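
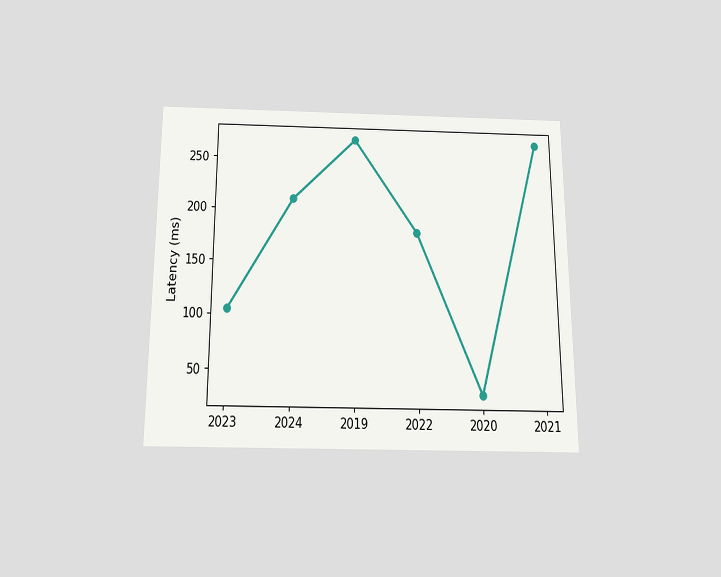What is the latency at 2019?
The chart is viewed slightly from below. At 2019, the line is at 270ms.

270ms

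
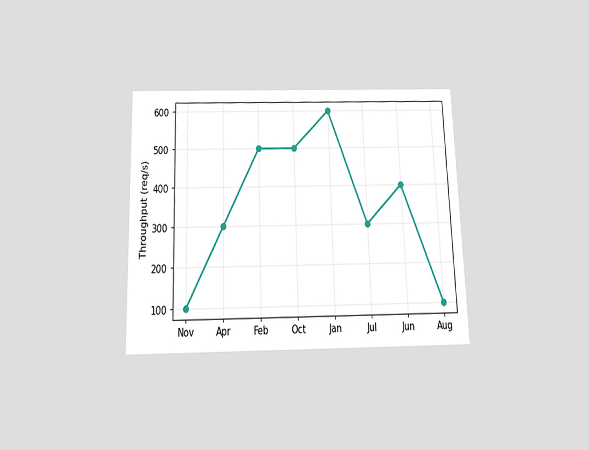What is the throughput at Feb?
The chart is viewed slightly from below. At Feb, the line is at 500req/s.

500req/s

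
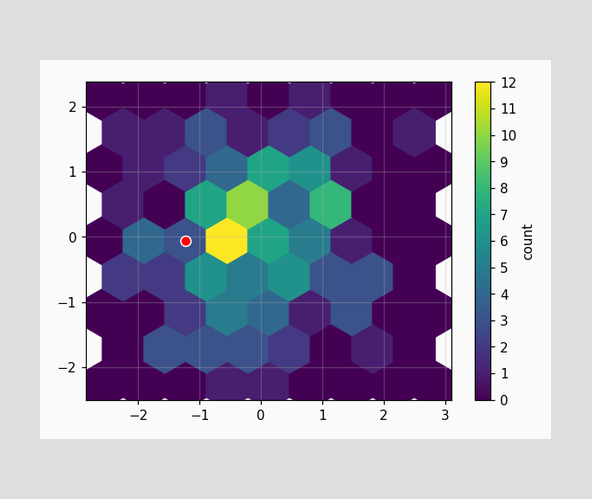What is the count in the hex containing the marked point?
3

The marked hex reads 3 on the colorbar.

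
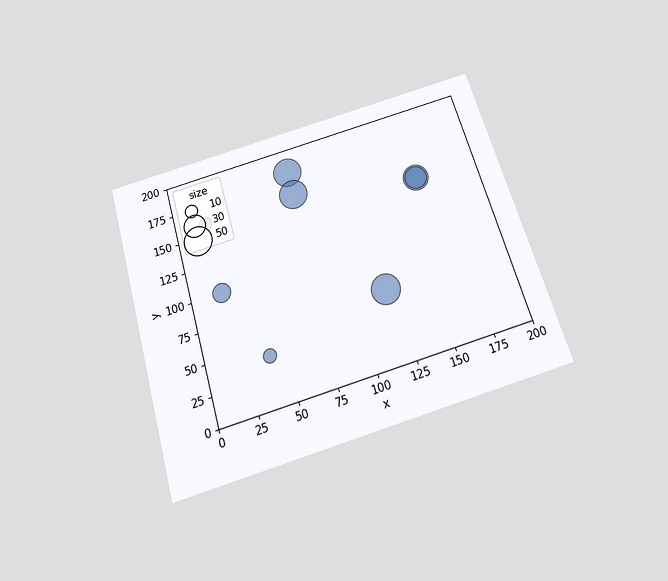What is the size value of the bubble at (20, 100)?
The chart is tilted about 16° counter-clockwise and viewed slightly from below. Matching the bubble at (20, 100) against the size legend gives 20.

20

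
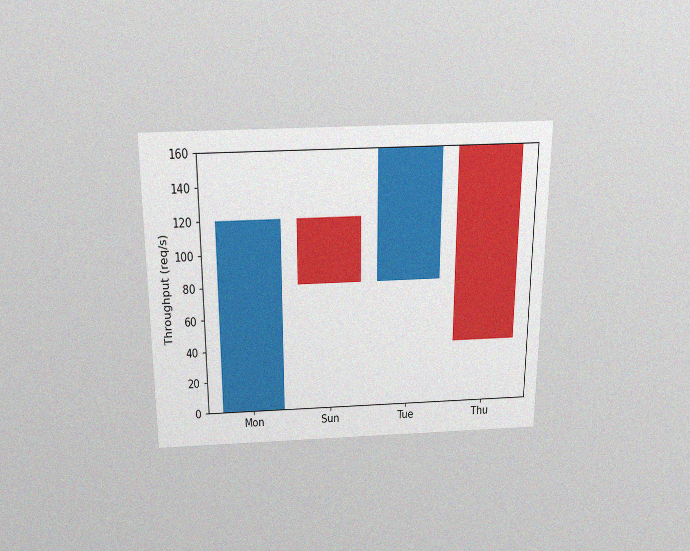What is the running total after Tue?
The chart is viewed slightly from above, with some photo noise. After Tue the running total reaches 160req/s.

160req/s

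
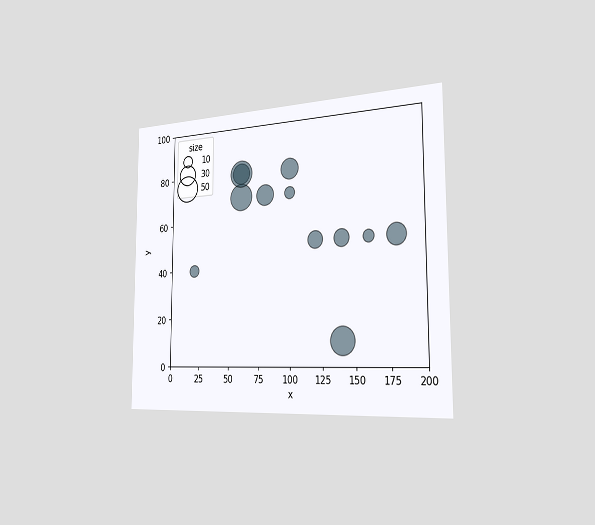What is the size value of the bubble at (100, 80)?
The chart is viewed slightly from the right. Matching the bubble at (100, 80) against the size legend gives 30.

30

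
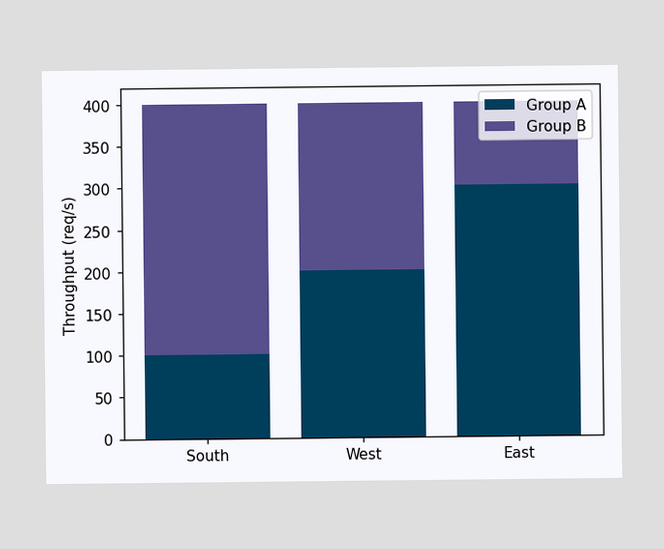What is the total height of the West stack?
The West stack's top reaches 400req/s on the y-axis.

400req/s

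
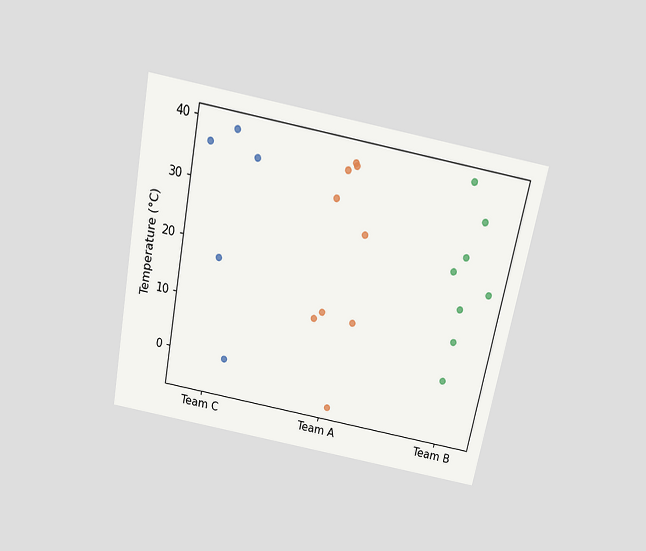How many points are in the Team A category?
9

The chart is tilted about 11° clockwise and viewed slightly from above. Counting the markers in the Team A column gives 9.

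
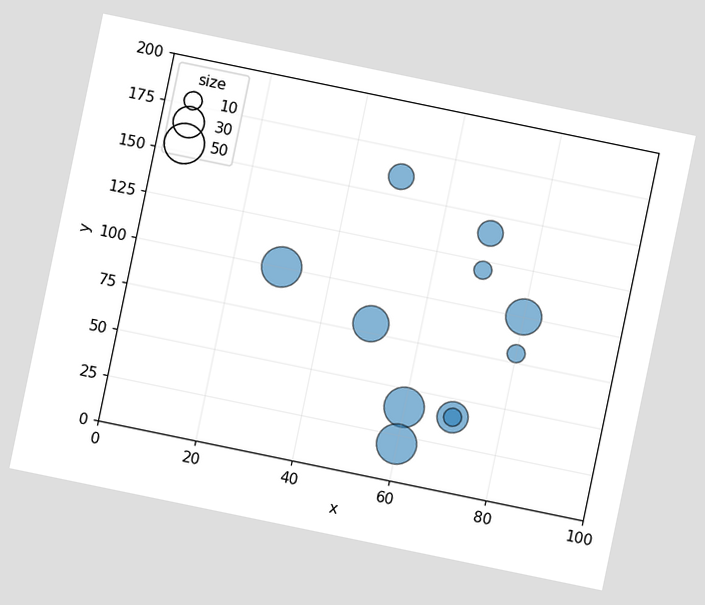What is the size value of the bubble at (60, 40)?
50

The chart is tilted about 12° clockwise. Matching the bubble at (60, 40) against the size legend gives 50.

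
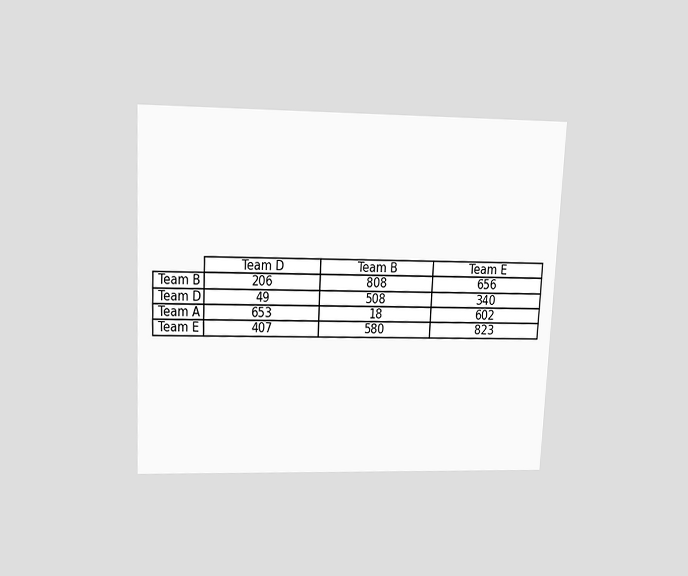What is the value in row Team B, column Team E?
656

The chart is tilted about 3° clockwise and viewed slightly from above. The (Team B, Team E) cell reads 656.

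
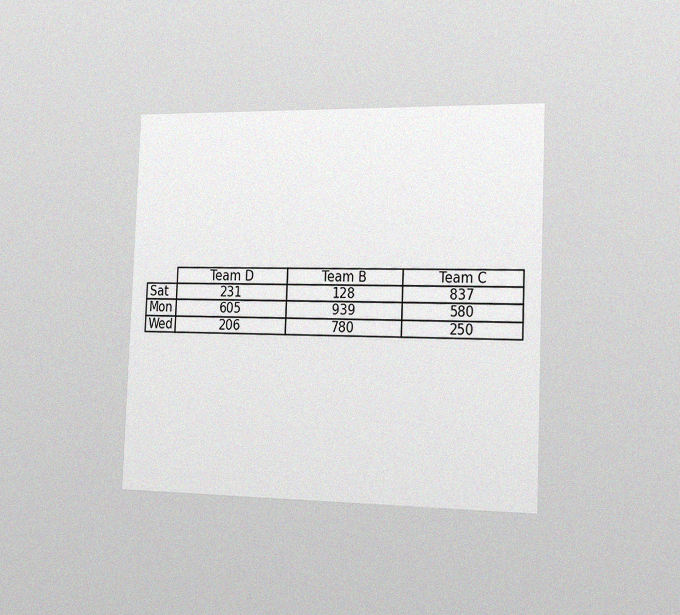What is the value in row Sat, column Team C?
837

The chart is tilted about 2° clockwise and viewed slightly from the right, with some photo noise. The (Sat, Team C) cell reads 837.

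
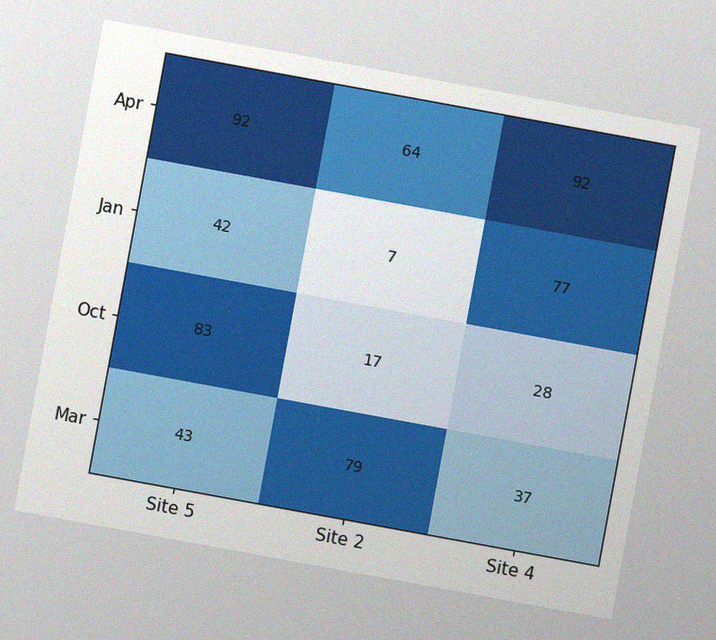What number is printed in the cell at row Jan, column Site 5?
The chart is tilted about 10° clockwise, with some photo noise. The (Jan, Site 5) cell reads 42.

42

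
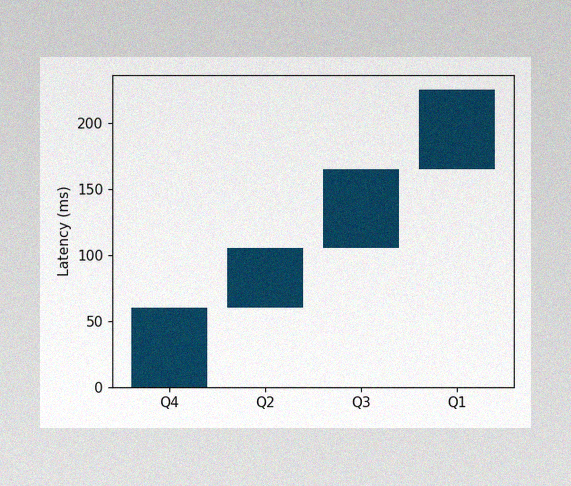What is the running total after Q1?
225ms

The image has some photo noise and uneven lighting. After Q1 the running total reaches 225ms.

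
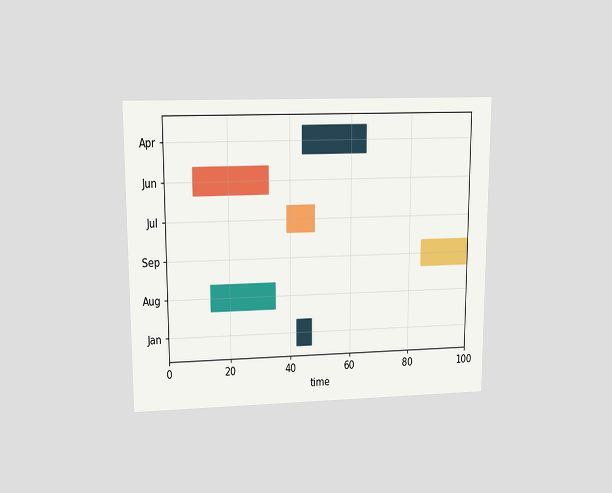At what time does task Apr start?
44

The chart is viewed at a slight angle. The Apr bar begins at t=44.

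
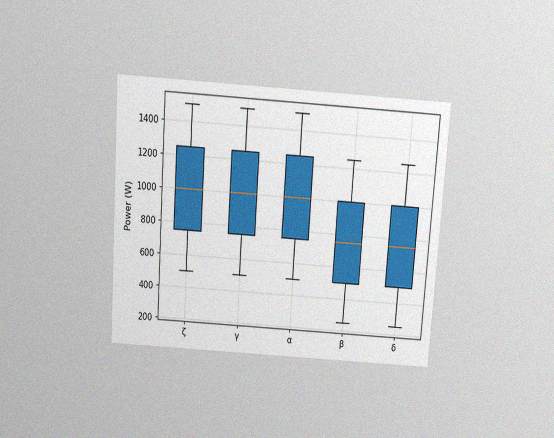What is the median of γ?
The chart is tilted about 4° clockwise and viewed slightly from above, with some photo noise. The median line in the γ box sits at 1000W.

1000W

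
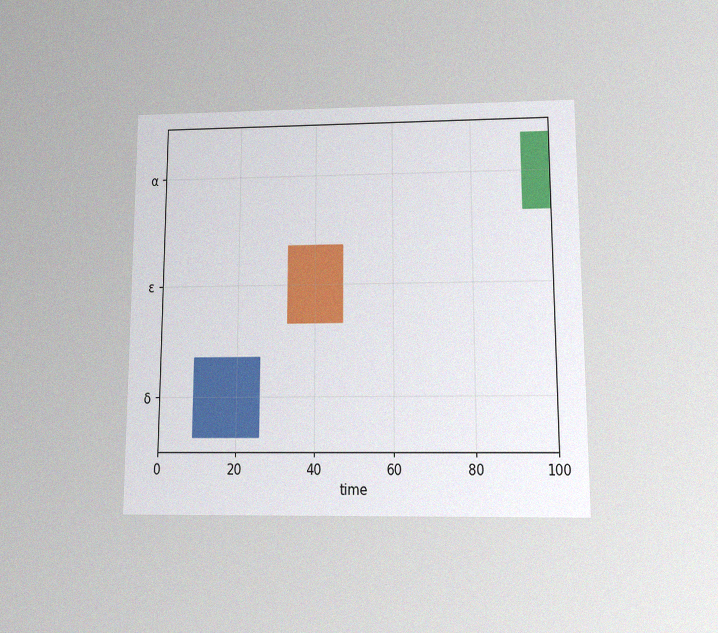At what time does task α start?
93

The chart is viewed slightly from below, with some photo noise. The α bar begins at t=93.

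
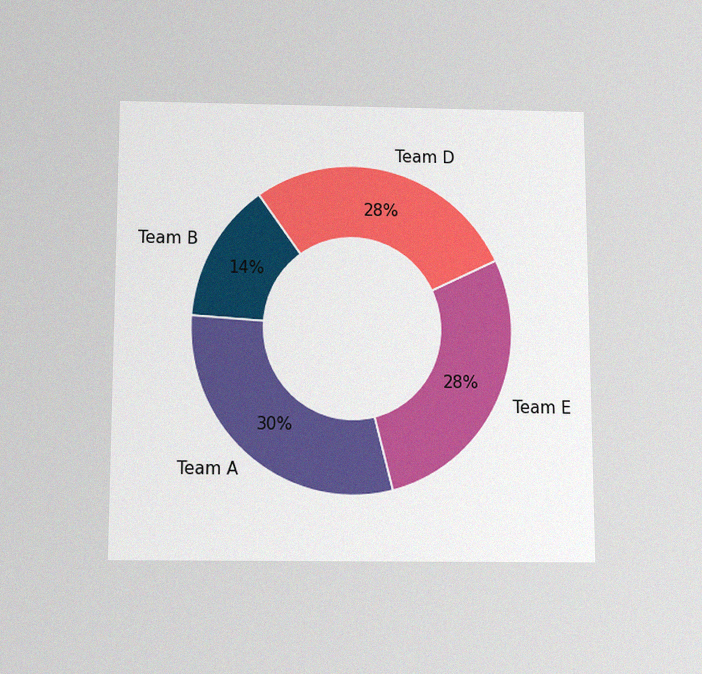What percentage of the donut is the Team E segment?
28%

The chart is viewed slightly from below, with some photo noise. The Team E segment takes up 28% of the ring.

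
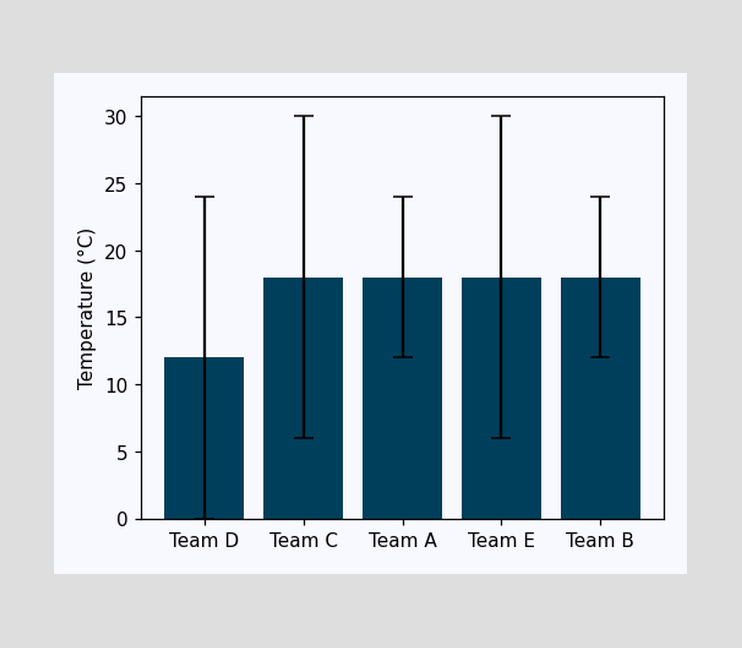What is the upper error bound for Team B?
The Team B bar's upper whisker reaches 24°C.

24°C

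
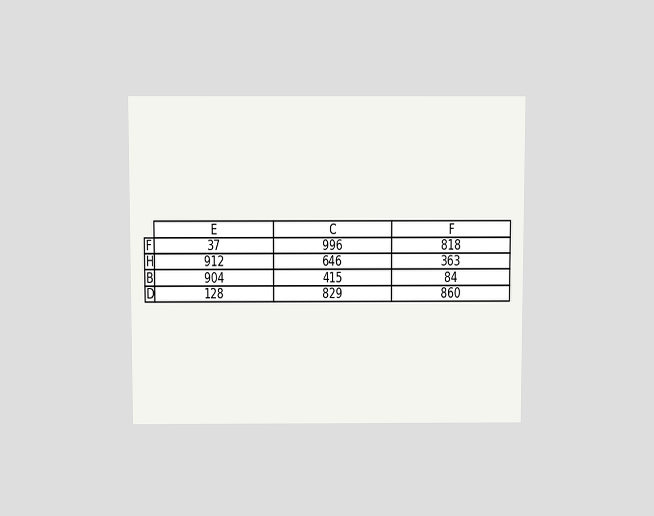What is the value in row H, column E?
The chart is viewed slightly from above. The (H, E) cell reads 912.

912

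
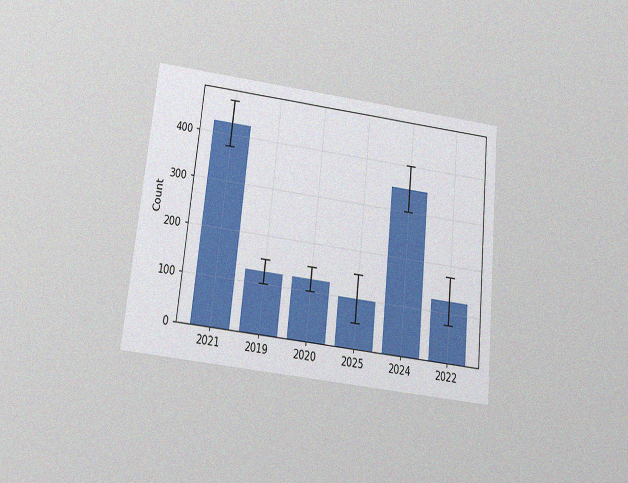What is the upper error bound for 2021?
475

The chart is tilted about 6° clockwise and viewed slightly from below, with some photo noise. The 2021 bar's upper whisker reaches 475.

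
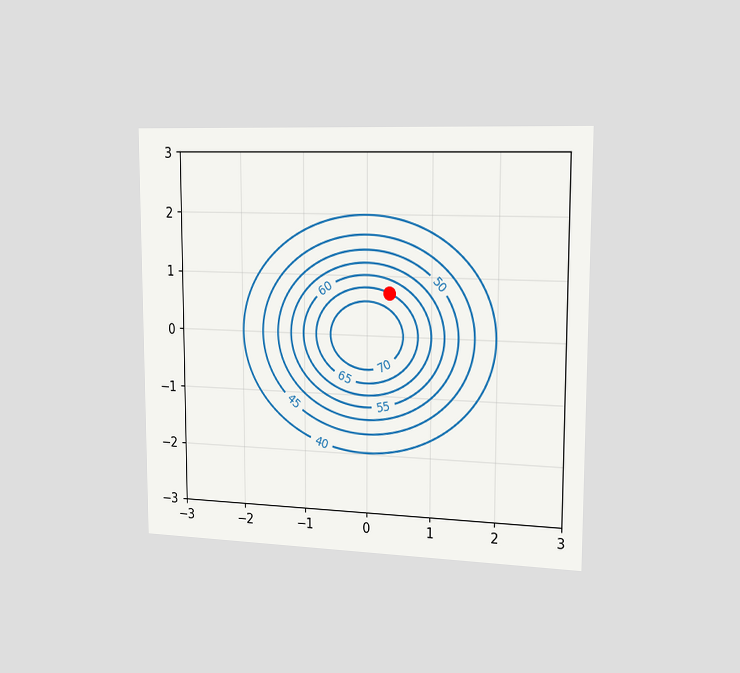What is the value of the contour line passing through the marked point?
65

The chart is viewed slightly from the right. The marked point sits on the contour labelled 65.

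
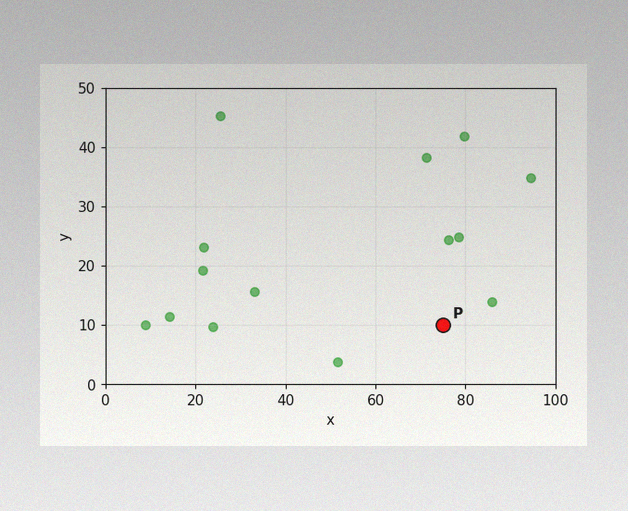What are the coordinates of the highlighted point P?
(75, 10)

The image has some photo noise and uneven lighting. Following the gridlines from P to each axis, P sits at (75, 10).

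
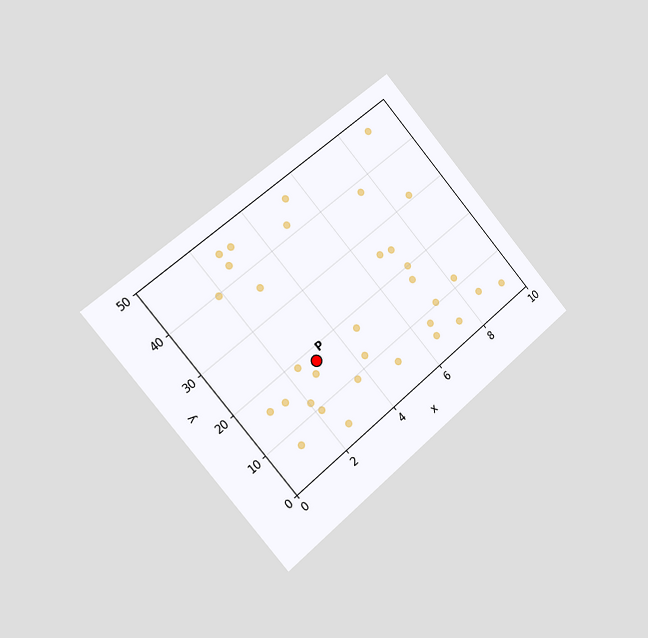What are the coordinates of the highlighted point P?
(3, 17.5)

The chart is tilted about 41° counter-clockwise and viewed slightly from the left. Following the gridlines from P to each axis, P sits at (3, 17.5).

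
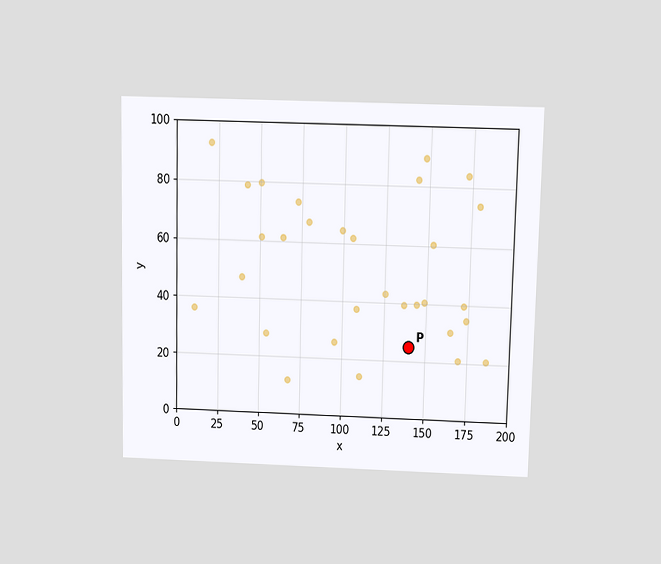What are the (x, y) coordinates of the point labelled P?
The chart is viewed slightly from above. Following the gridlines from P to each axis, P sits at (140, 25).

(140, 25)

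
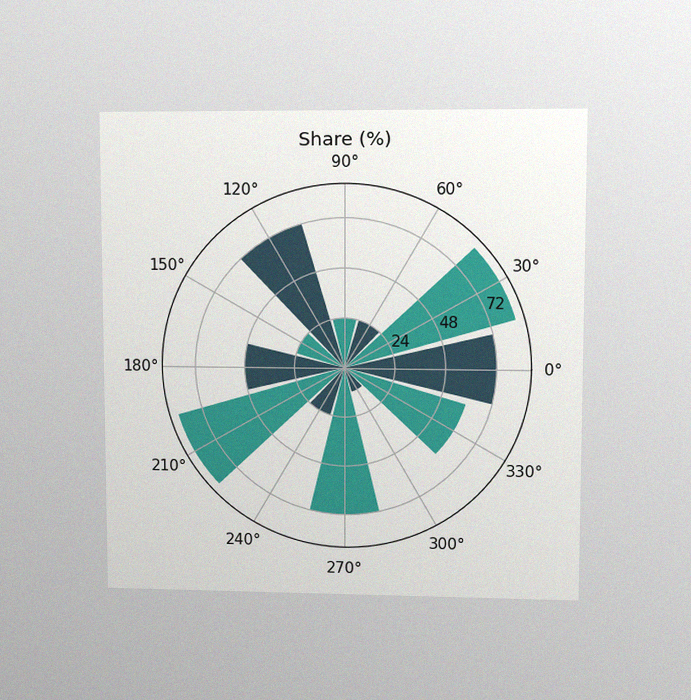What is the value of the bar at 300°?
The chart is viewed at a slight angle, with some photo noise. The bar at 300° reaches 12% on the radial axis.

12%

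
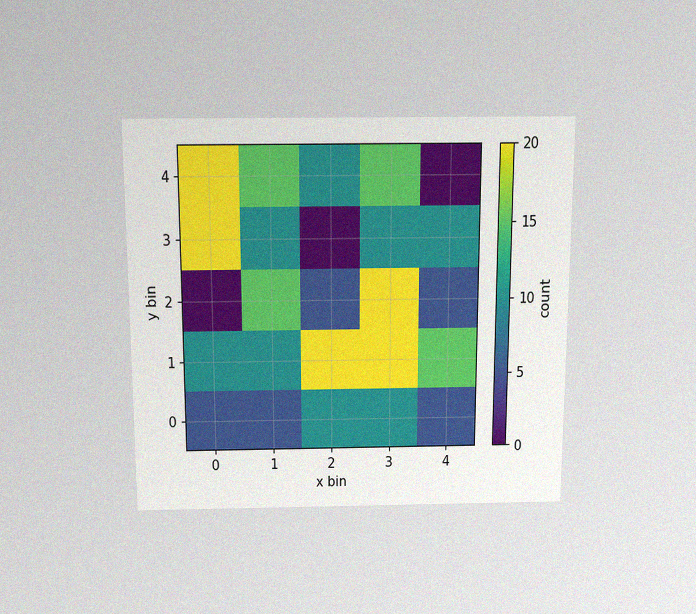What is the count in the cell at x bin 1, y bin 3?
10

The chart is viewed slightly from above, with some photo noise. Matching the cell (1, 3) against the colorbar gives 10.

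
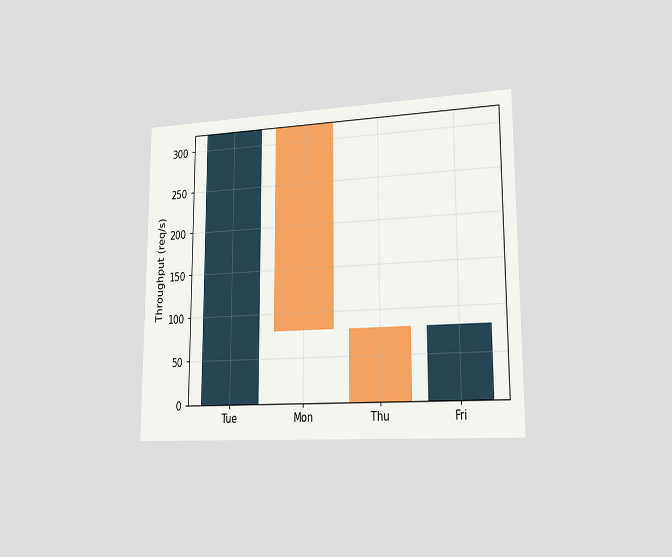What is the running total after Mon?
The chart is viewed slightly from the right. After Mon the running total reaches 80req/s.

80req/s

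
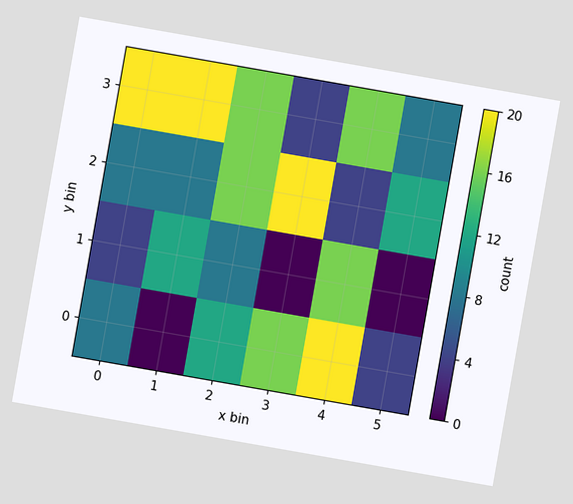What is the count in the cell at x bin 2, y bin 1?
The chart is tilted about 10° clockwise. Matching the cell (2, 1) against the colorbar gives 8.

8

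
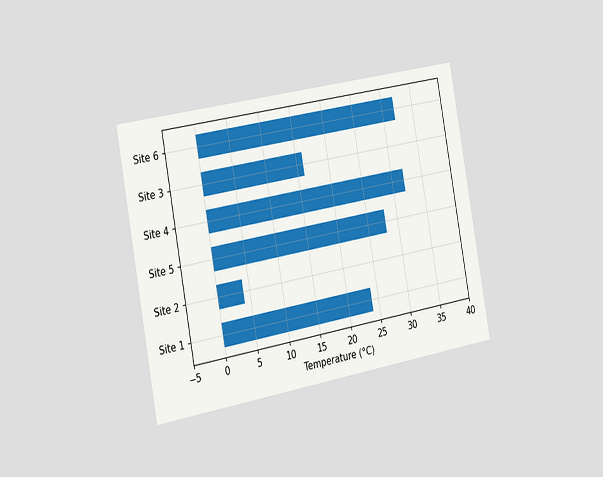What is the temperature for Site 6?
32°C

The chart is tilted about 10° counter-clockwise and viewed slightly from the left. Reading along the chart's x-axis, the Site 6 bar reaches 32°C.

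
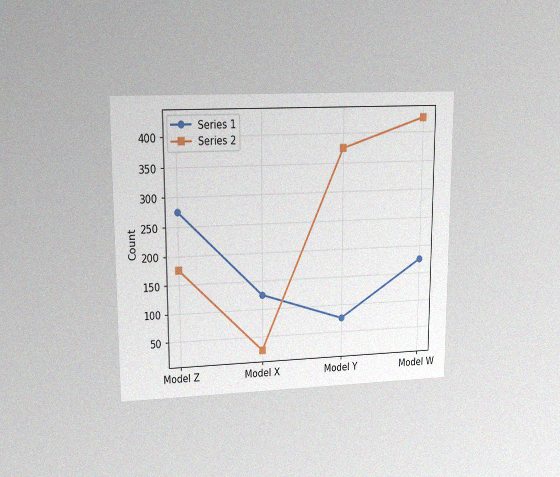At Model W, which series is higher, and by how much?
The chart is viewed at a slight angle, with some photo noise. At Model W, Series 2 sits above the other line by 250.

Series 2, by 250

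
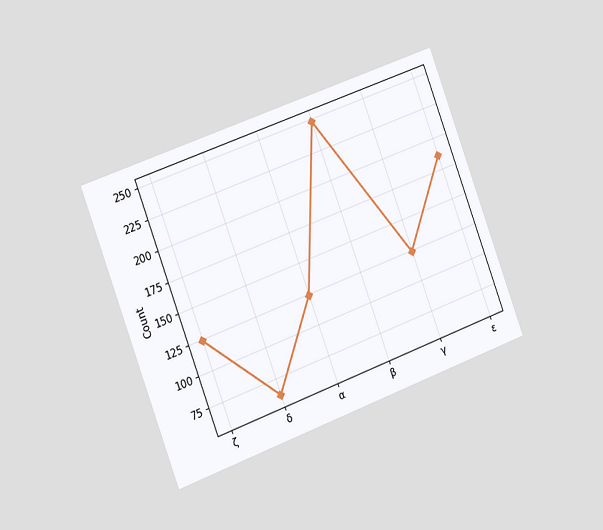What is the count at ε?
The chart is tilted about 20° counter-clockwise and viewed slightly from the left. At ε, the line is at 186.

186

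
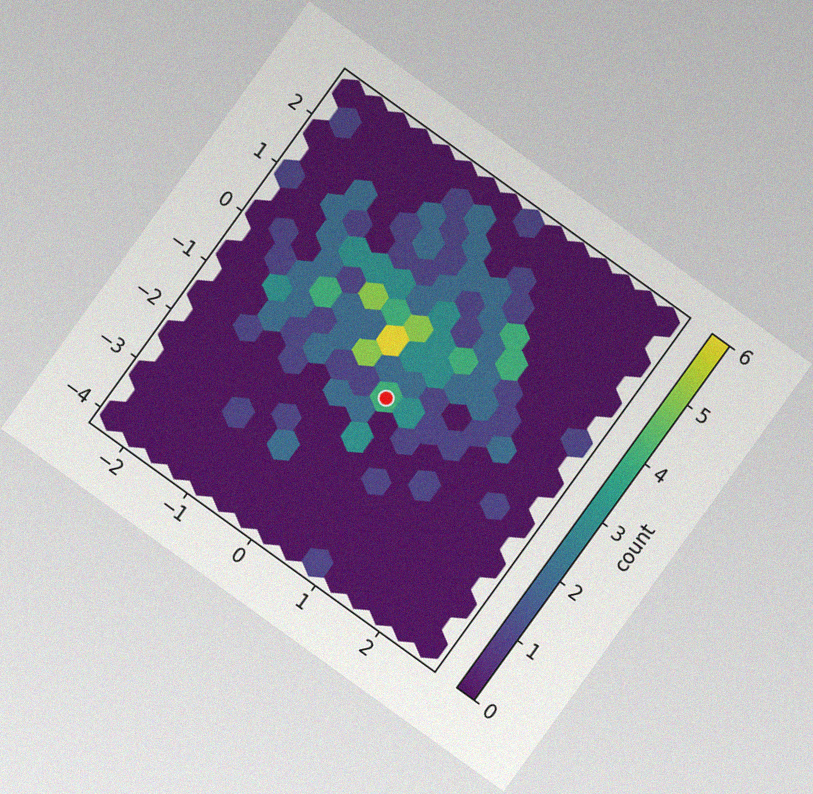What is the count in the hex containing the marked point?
4

The chart is tilted about 36° clockwise, with some photo noise. The marked hex reads 4 on the colorbar.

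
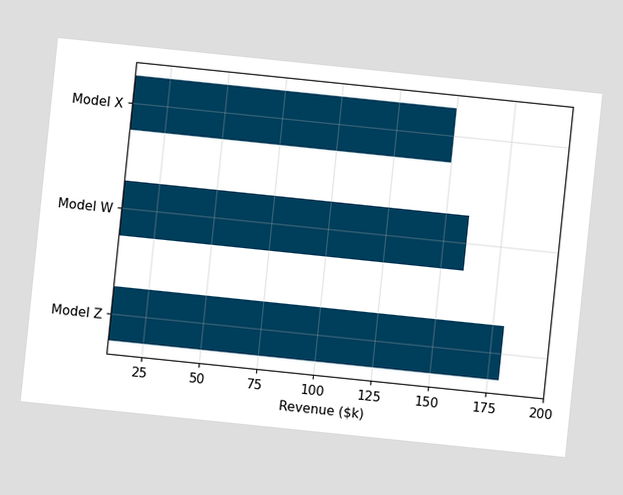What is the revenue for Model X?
The chart is tilted about 6° clockwise. Reading along the chart's x-axis, the Model X bar reaches $150k.

$150k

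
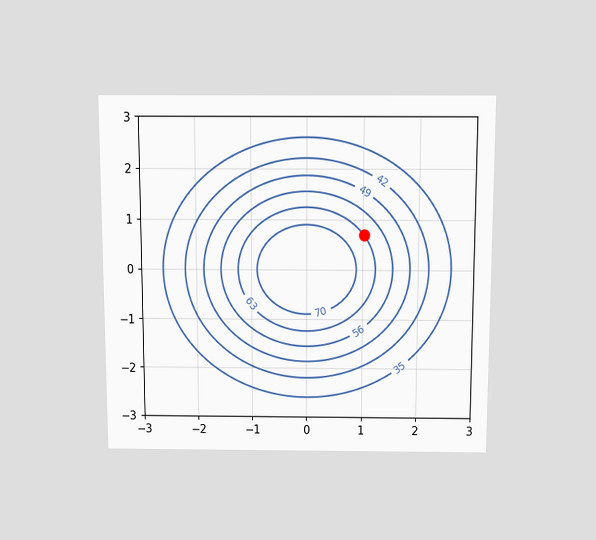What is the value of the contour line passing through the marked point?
The chart is viewed slightly from above. The marked point sits on the contour labelled 63.

63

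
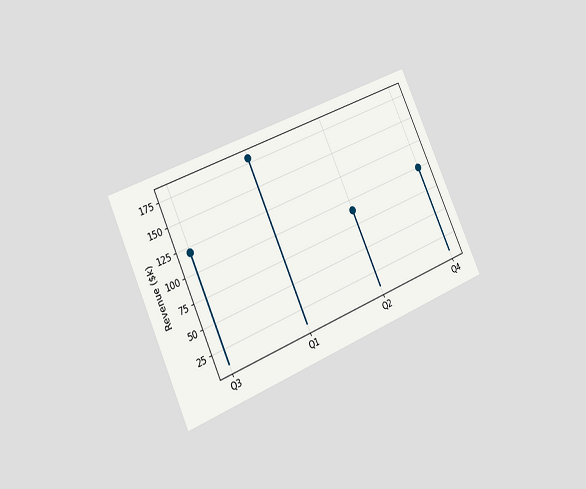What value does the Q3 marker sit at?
The chart is tilted about 25° counter-clockwise and viewed slightly from the left. The Q3 marker sits at $120k.

$120k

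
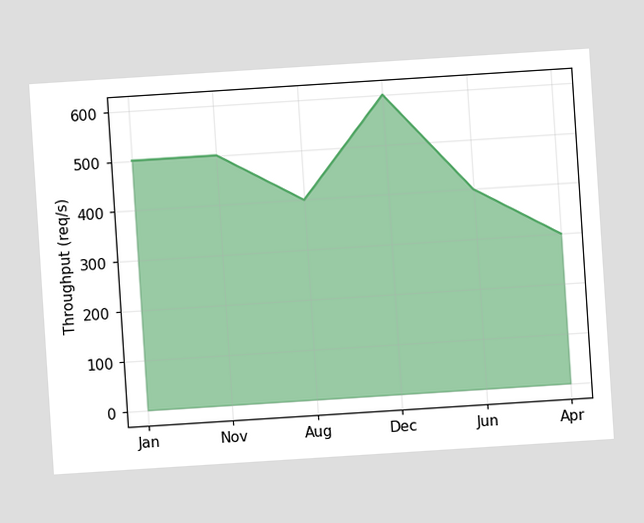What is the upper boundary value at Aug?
The chart is tilted about 4° counter-clockwise. At Aug the upper boundary is at 400req/s.

400req/s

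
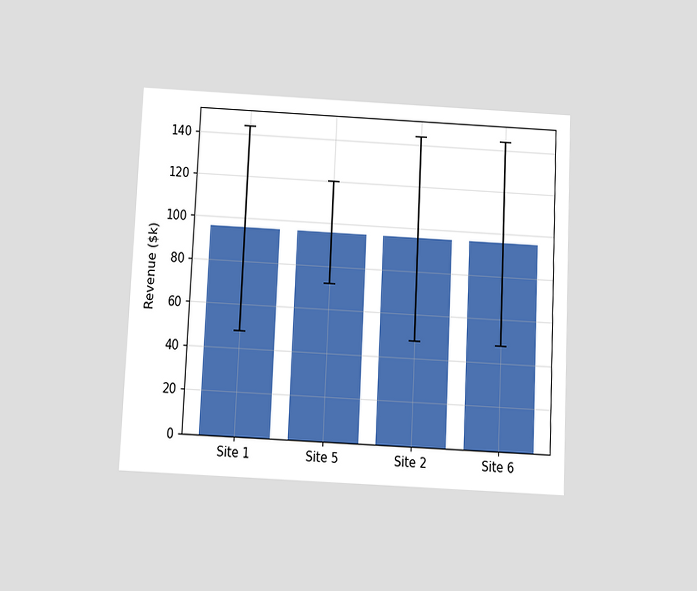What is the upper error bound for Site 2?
$144k

The chart is tilted about 3° clockwise and viewed slightly from below. The Site 2 bar's upper whisker reaches $144k.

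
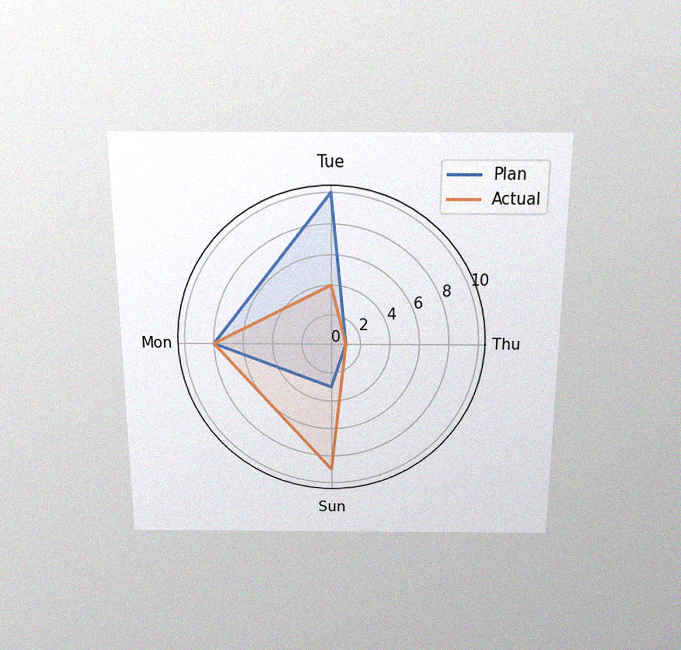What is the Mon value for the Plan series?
The chart is viewed slightly from above, with some photo noise. On the Mon axis, Plan reaches 8.

8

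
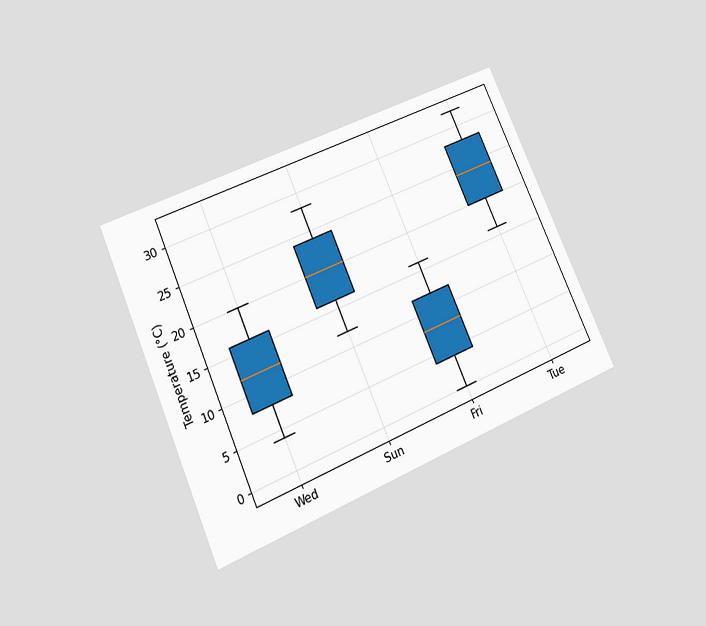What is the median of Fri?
8°C

The chart is tilted about 23° counter-clockwise and viewed at a slight angle. The median line in the Fri box sits at 8°C.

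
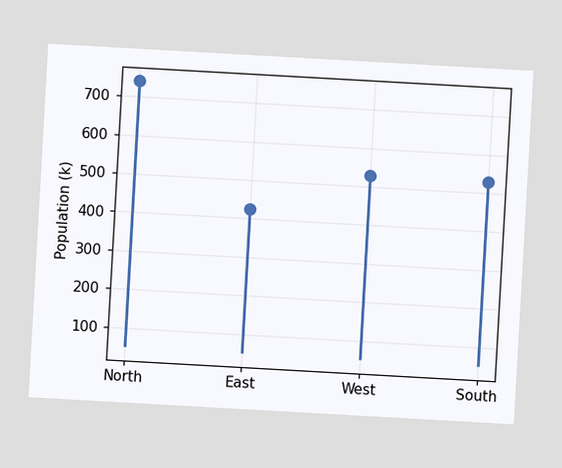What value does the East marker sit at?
The chart is tilted about 3° clockwise. The East marker sits at 424k.

424k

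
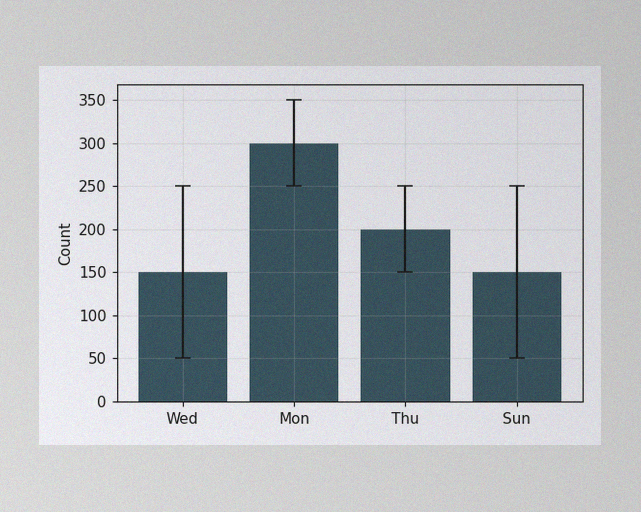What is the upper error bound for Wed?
The image has some photo noise and uneven lighting. The Wed bar's upper whisker reaches 250.

250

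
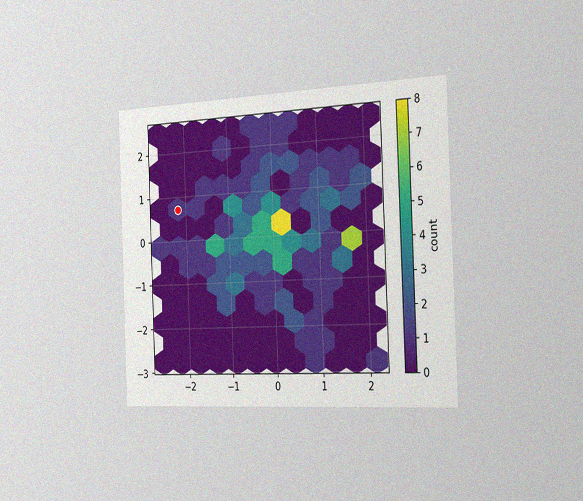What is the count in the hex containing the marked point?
The chart is tilted about 2° counter-clockwise and viewed slightly from the right, with some photo noise. The marked hex reads 1 on the colorbar.

1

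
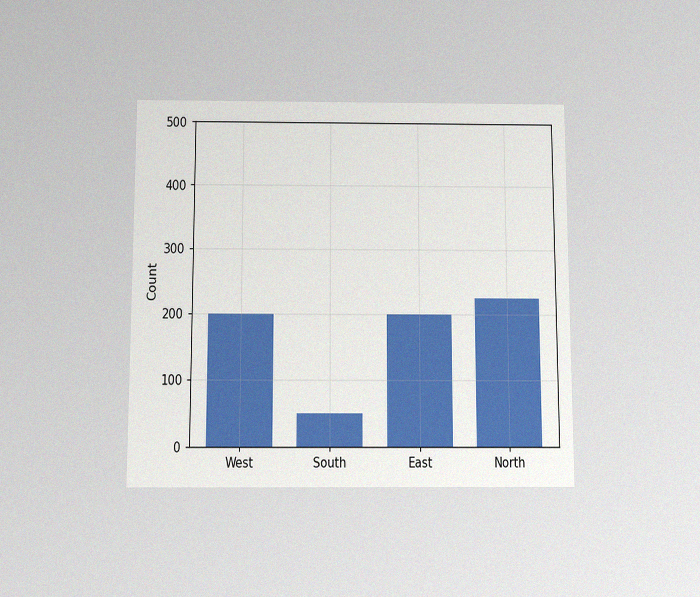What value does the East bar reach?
200

The chart is viewed slightly from below, with some photo noise. Reading along the chart's y-axis, the East bar reaches 200.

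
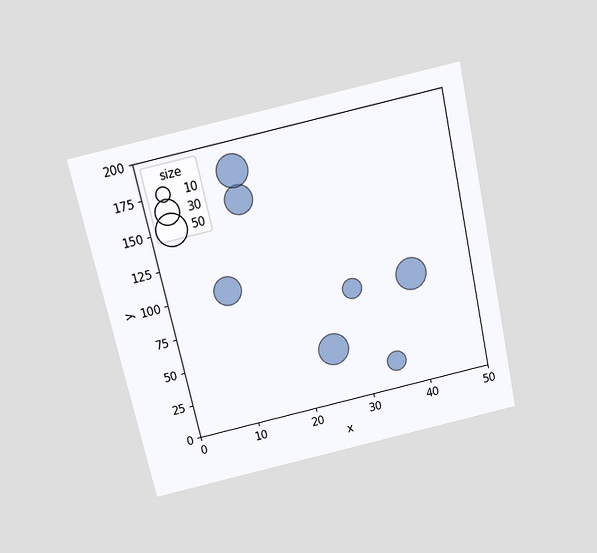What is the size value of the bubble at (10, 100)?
The chart is tilted about 12° counter-clockwise and viewed slightly from above. Matching the bubble at (10, 100) against the size legend gives 40.

40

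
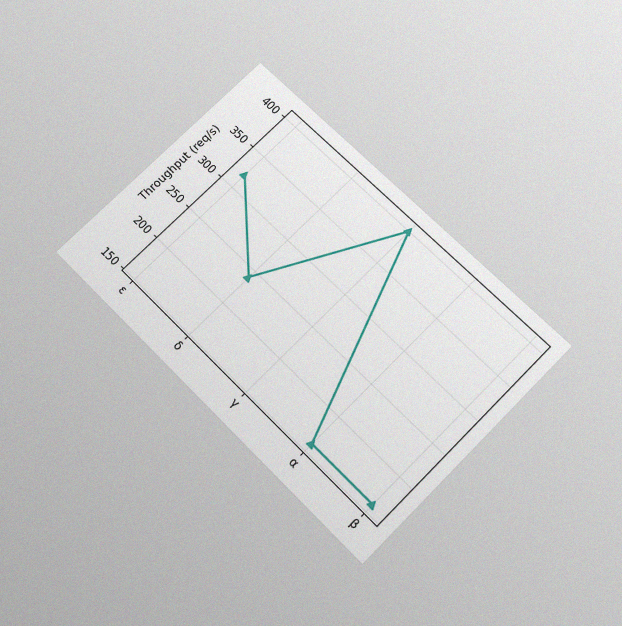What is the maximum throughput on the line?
The chart is tilted about 45° clockwise and viewed slightly from below, with some photo noise. The highest point is at γ, and reading across to the y-axis gives 400req/s.

400req/s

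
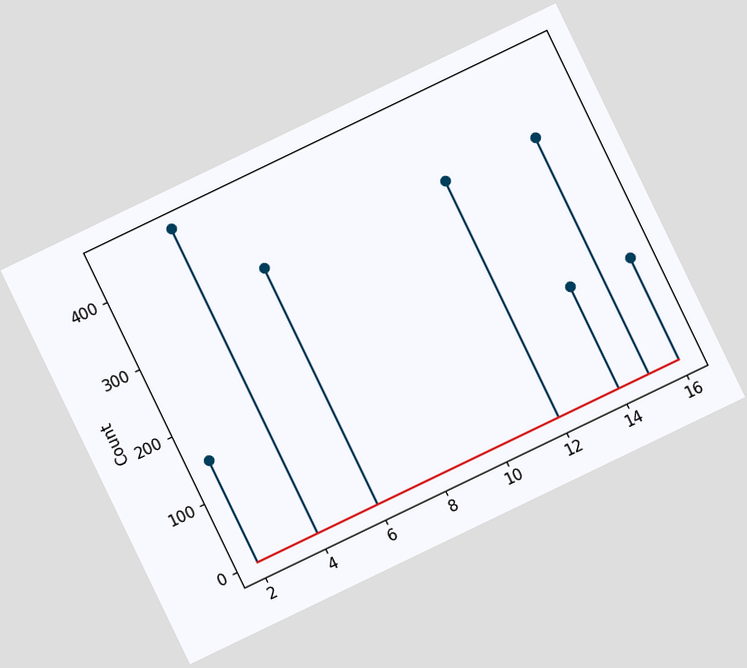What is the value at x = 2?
150

The chart is tilted about 26° counter-clockwise. The stem at x=2 reaches 150.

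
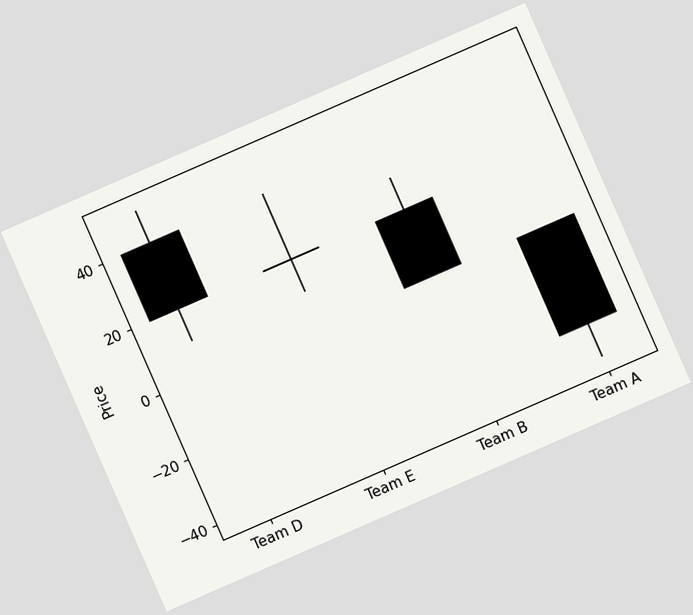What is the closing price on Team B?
0

The chart is tilted about 24° counter-clockwise. The Team B candle closes at 0.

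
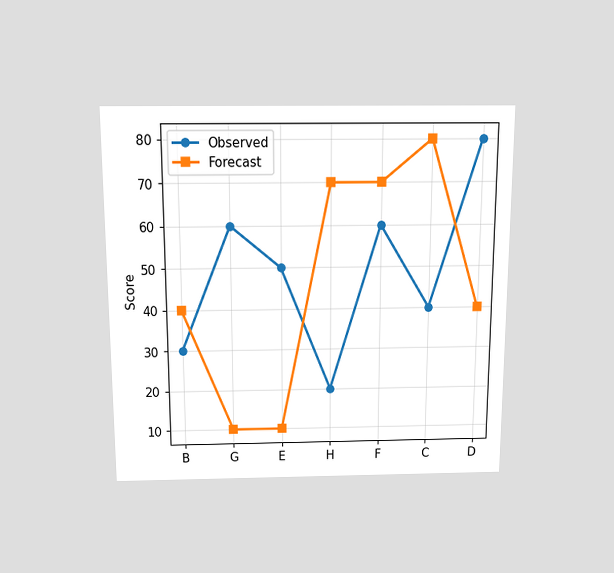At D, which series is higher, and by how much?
Observed, by 40

The chart is viewed slightly from above. At D, Observed sits above the other line by 40.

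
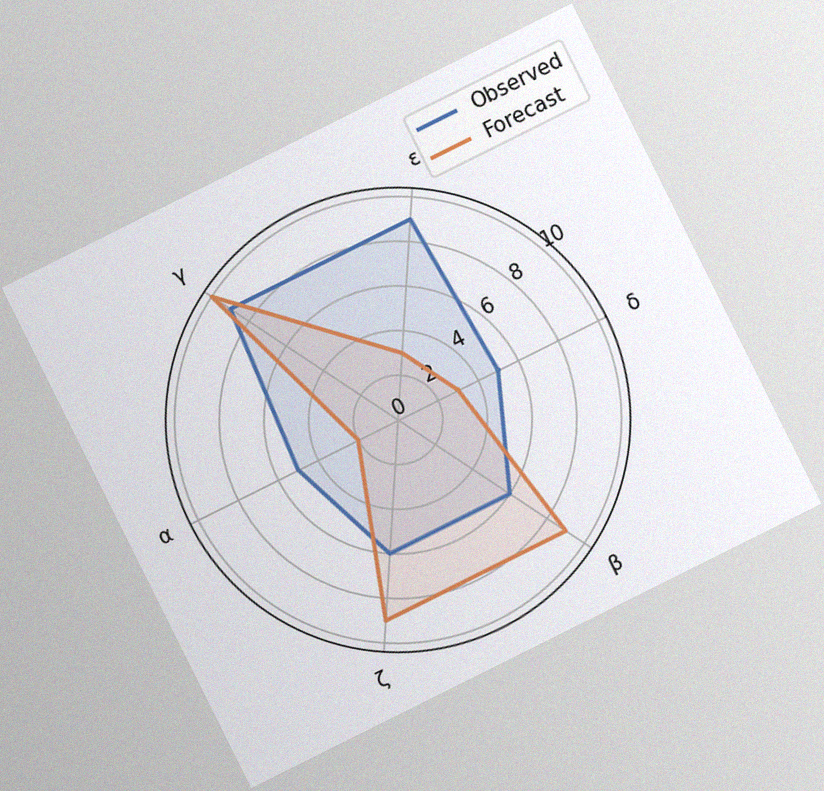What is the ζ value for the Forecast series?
The chart is tilted about 27° counter-clockwise, with some photo noise. On the ζ axis, Forecast reaches 9.

9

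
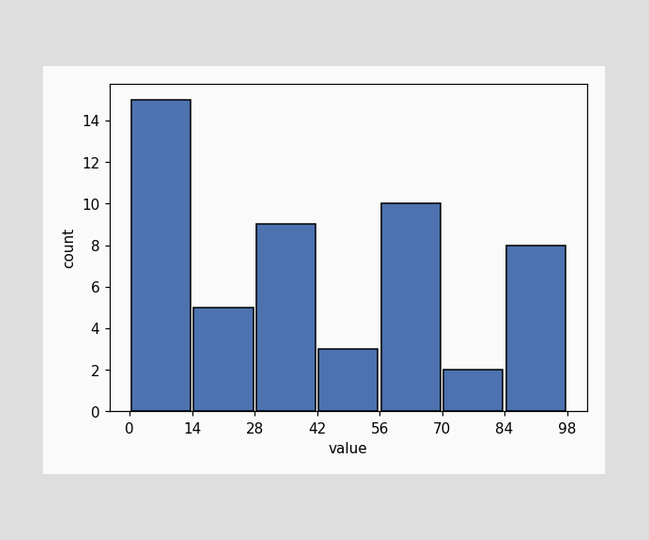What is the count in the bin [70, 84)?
The [70, 84) bin has height 2.

2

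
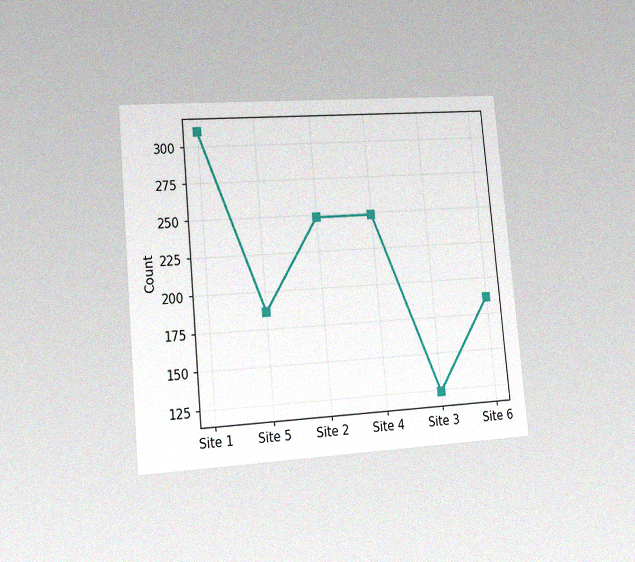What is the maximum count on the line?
The chart is tilted about 5° counter-clockwise and viewed slightly from the left, with some photo noise. The highest point is at Site 1, and reading across to the y-axis gives 310.

310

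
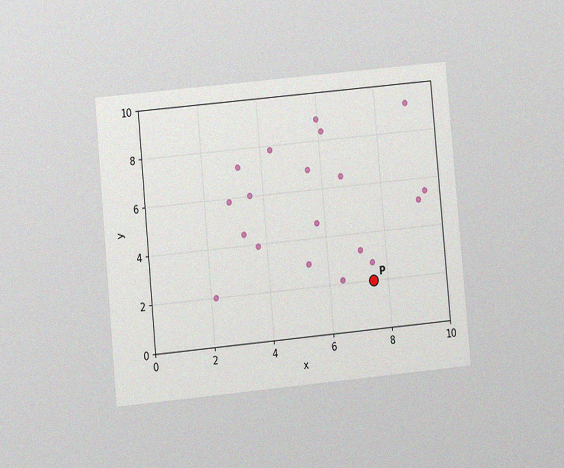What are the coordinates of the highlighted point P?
The chart is tilted about 5° counter-clockwise and viewed at a slight angle, with some photo noise. Following the gridlines from P to each axis, P sits at (7.5, 2).

(7.5, 2)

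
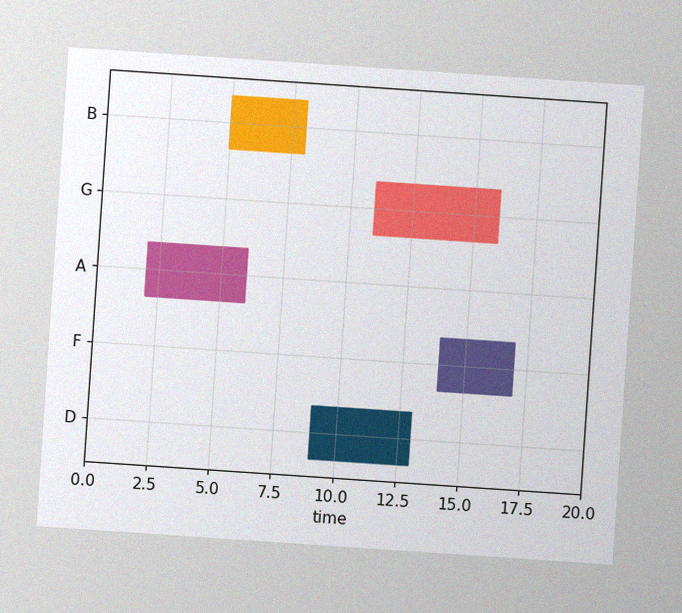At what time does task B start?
5

The chart is tilted about 4° clockwise, with some photo noise. The B bar begins at t=5.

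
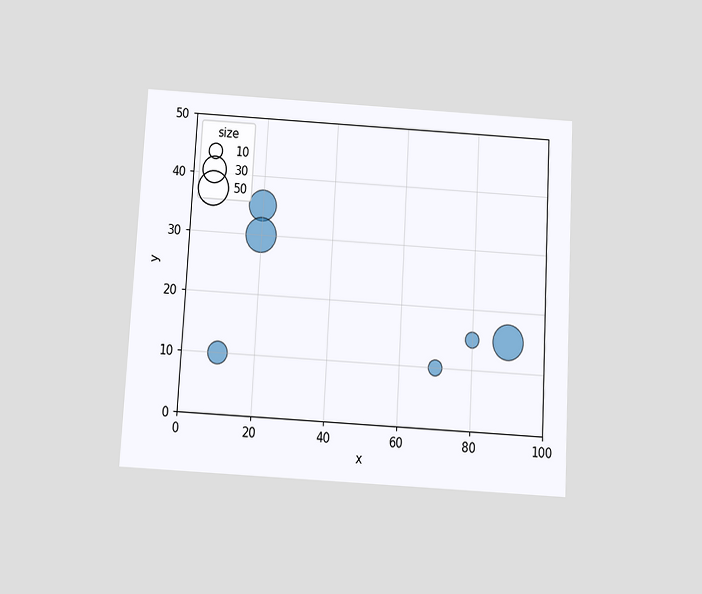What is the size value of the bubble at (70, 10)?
The chart is tilted about 3° clockwise and viewed slightly from below. Matching the bubble at (70, 10) against the size legend gives 10.

10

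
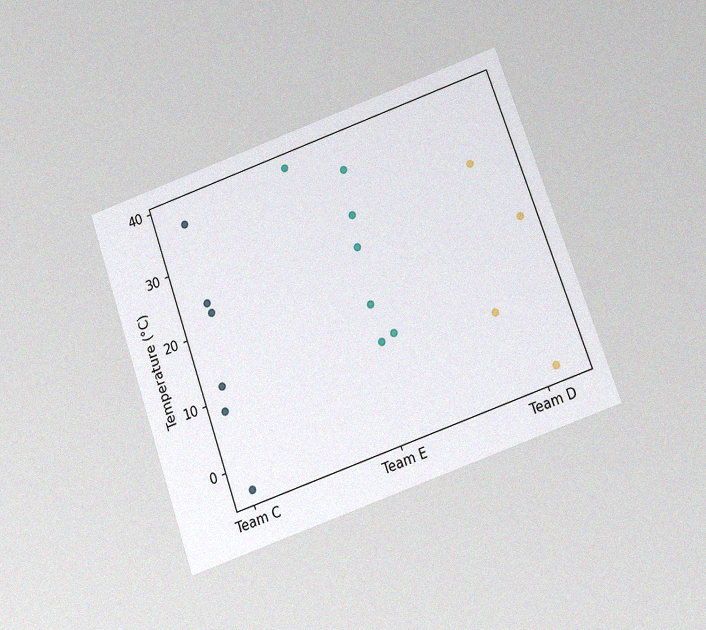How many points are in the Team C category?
The chart is tilted about 19° counter-clockwise and viewed slightly from below, with some photo noise. Counting the markers in the Team C column gives 6.

6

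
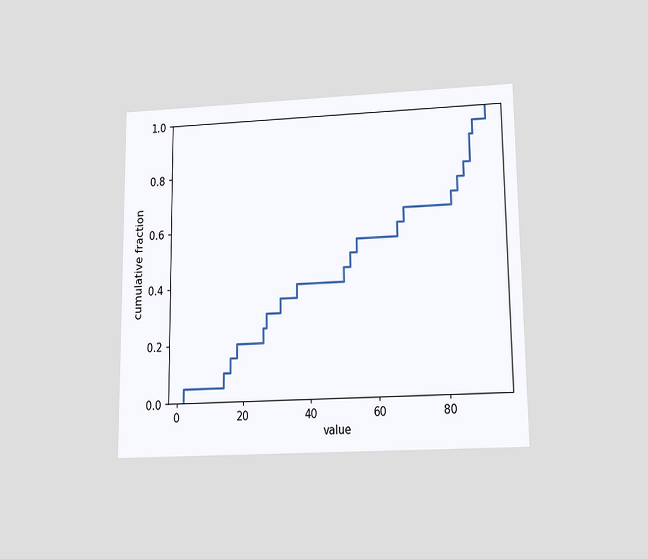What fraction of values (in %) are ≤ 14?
10%

The chart is viewed slightly from below. At x=14 the ECDF step is at 10%.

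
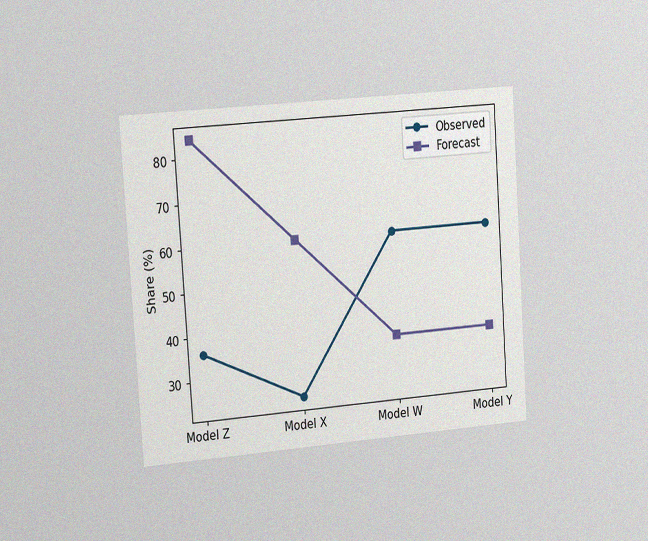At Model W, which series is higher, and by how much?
Observed, by 24%

The chart is tilted about 4° counter-clockwise and viewed slightly from the left, with some photo noise. At Model W, Observed sits above the other line by 24%.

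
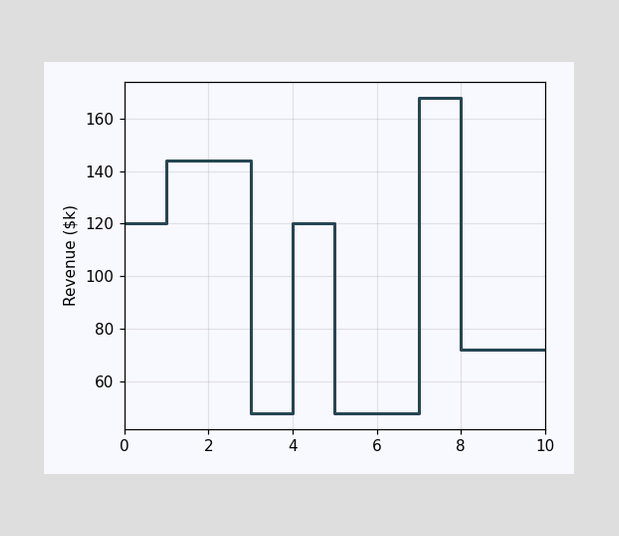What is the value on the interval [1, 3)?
$144k

On [1, 3) the step sits at $144k.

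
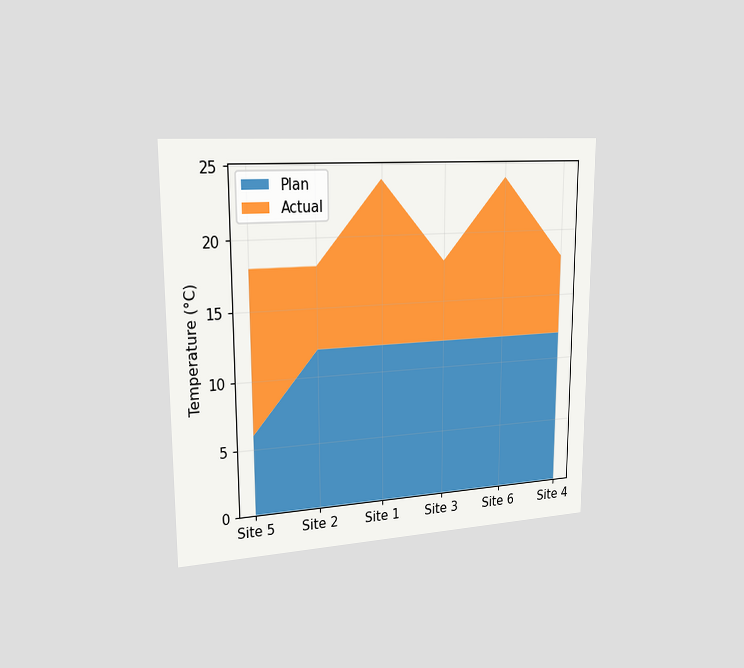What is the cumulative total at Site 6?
24°C

The chart is viewed slightly from the left. The stacked total at Site 6 reaches 24°C.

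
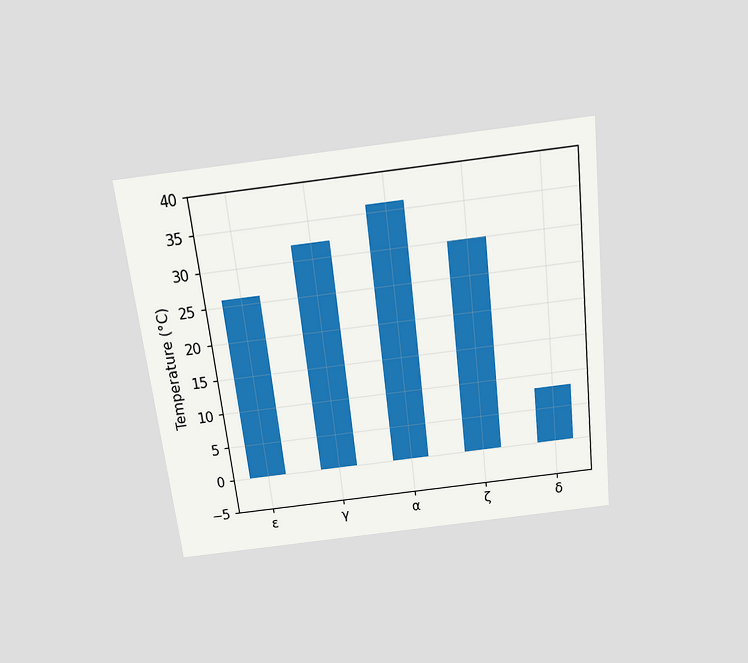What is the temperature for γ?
The chart is tilted about 7° counter-clockwise and viewed slightly from above. Reading along the chart's y-axis, the γ bar reaches 32°C.

32°C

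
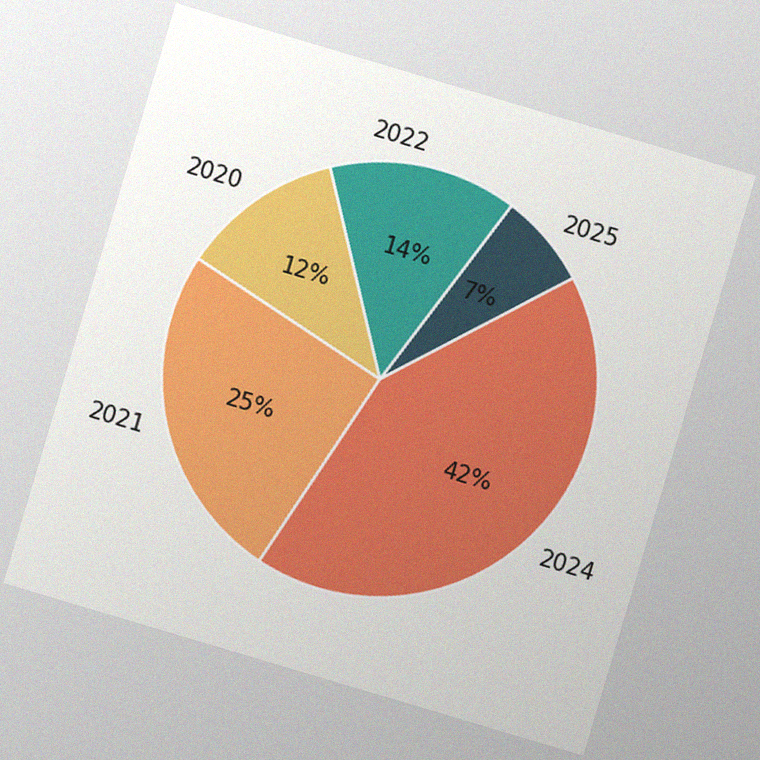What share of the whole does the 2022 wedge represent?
14%

The chart is tilted about 17° clockwise, with some photo noise. The 2022 slice takes up 14% of the pie.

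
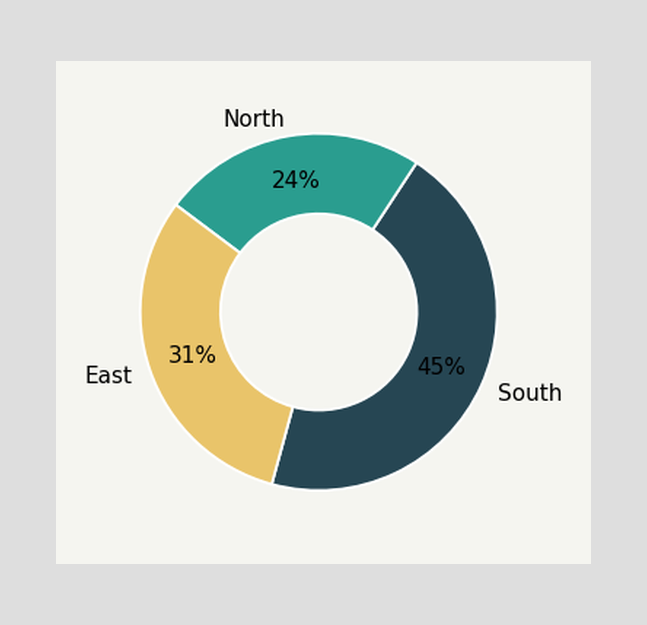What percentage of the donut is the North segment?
The North segment takes up 24% of the ring.

24%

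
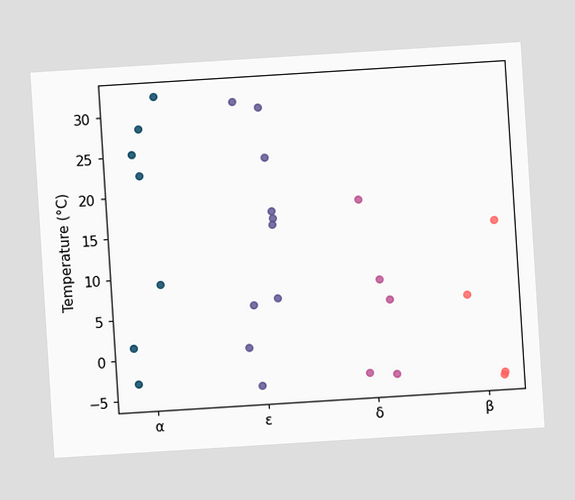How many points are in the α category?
The chart is tilted about 4° counter-clockwise. Counting the markers in the α column gives 7.

7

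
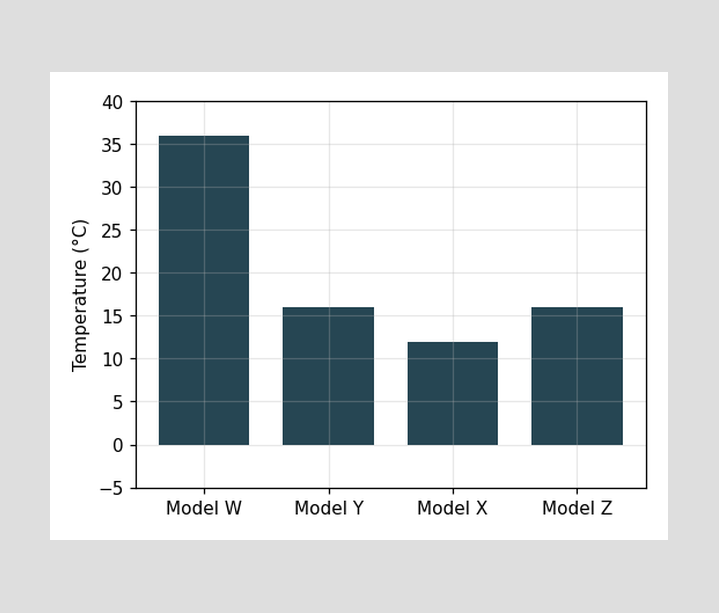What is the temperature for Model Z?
Reading along the chart's y-axis, the Model Z bar reaches 16°C.

16°C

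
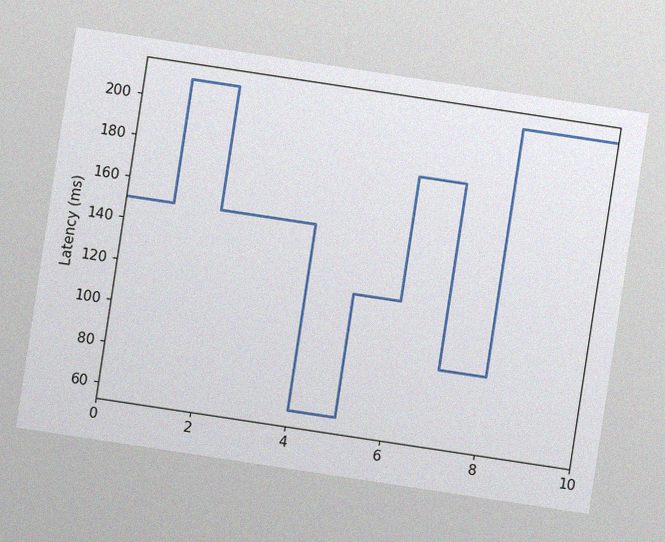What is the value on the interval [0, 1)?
150ms

The chart is tilted about 9° clockwise, with some photo noise. On [0, 1) the step sits at 150ms.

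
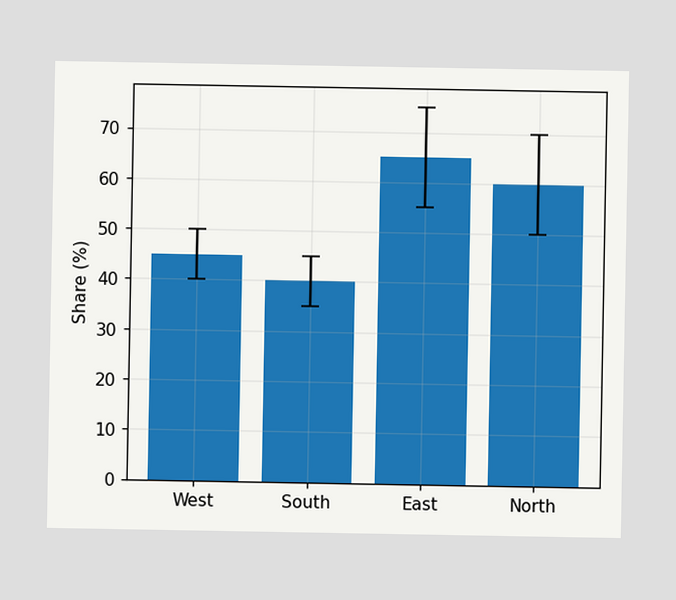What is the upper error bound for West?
The West bar's upper whisker reaches 50%.

50%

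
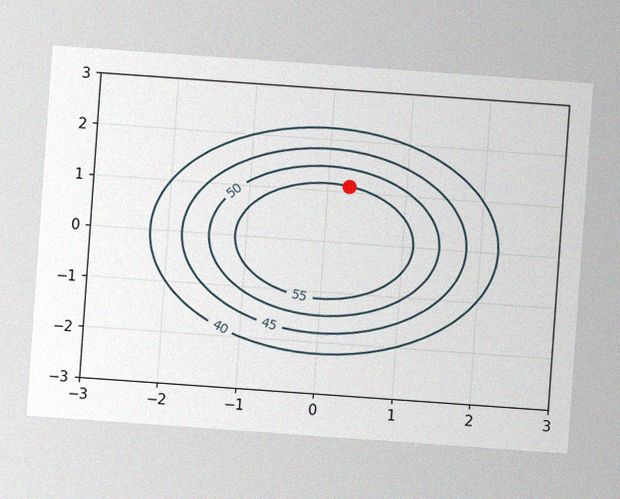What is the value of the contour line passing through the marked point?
The chart is tilted about 4° clockwise, with some photo noise. The marked point sits on the contour labelled 55.

55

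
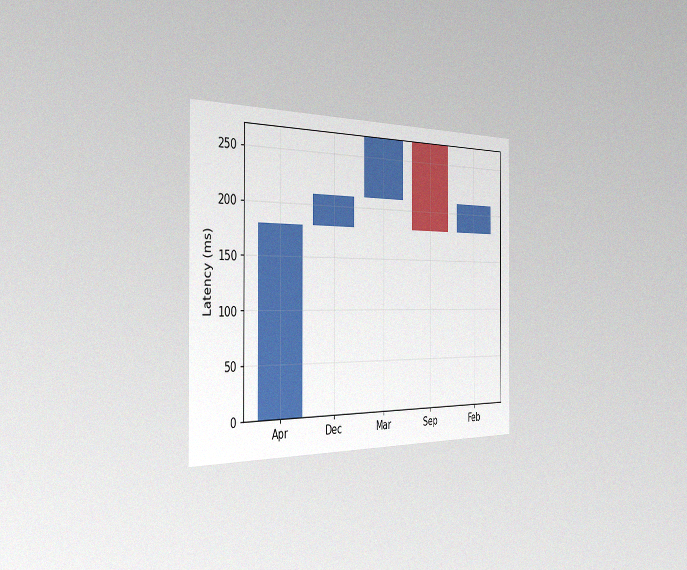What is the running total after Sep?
180ms

The chart is viewed slightly from the left, with some photo noise. After Sep the running total reaches 180ms.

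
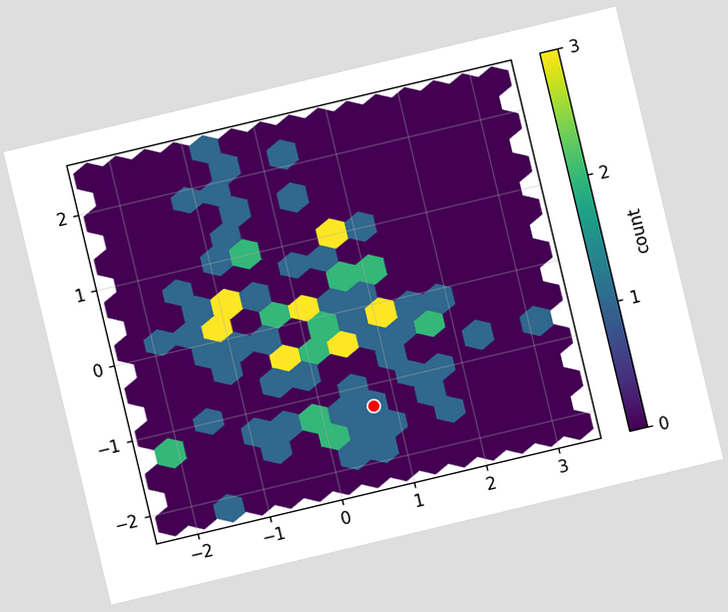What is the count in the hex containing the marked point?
The chart is tilted about 13° counter-clockwise. The marked hex reads 1 on the colorbar.

1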